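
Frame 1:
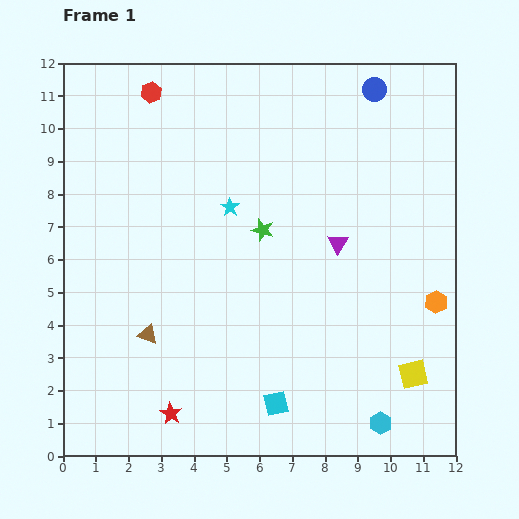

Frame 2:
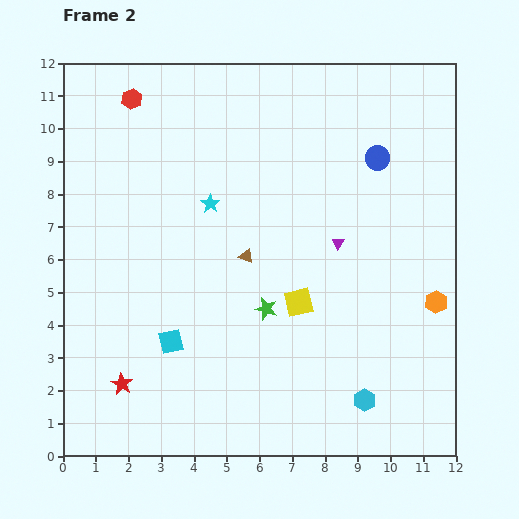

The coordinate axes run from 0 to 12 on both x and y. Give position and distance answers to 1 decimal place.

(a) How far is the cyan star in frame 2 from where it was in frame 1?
0.6

The cyan star moved from (5.1, 7.6) to (4.5, 7.7), a distance of √(0.6² + 0.1²) ≈ 0.6.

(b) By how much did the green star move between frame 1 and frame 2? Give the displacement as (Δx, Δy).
(0.1, -2.4)

The green star was at (6.1, 6.9) in frame 1 and (6.2, 4.5) in frame 2.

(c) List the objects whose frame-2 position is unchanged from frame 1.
the orange hexagon, the purple triangle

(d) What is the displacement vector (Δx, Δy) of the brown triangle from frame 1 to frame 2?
(3.0, 2.4)

The brown triangle was at (2.6, 3.7) in frame 1 and (5.6, 6.1) in frame 2.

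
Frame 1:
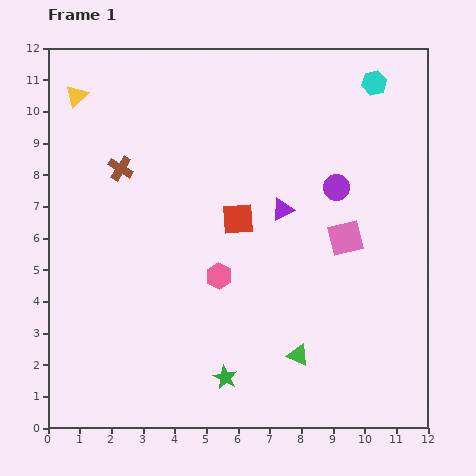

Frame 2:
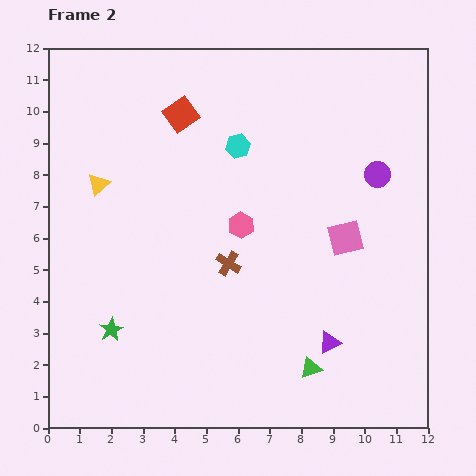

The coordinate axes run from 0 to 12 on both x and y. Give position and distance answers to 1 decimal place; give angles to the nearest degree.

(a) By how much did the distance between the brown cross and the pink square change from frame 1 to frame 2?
-3.6

Distance in frame 1: 7.4. Distance in frame 2: 3.8.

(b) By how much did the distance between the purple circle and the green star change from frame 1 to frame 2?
+2.8

Distance in frame 1: 6.9. Distance in frame 2: 9.7.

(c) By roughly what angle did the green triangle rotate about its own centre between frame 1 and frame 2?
42° counter-clockwise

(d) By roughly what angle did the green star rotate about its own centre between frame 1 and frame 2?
16° clockwise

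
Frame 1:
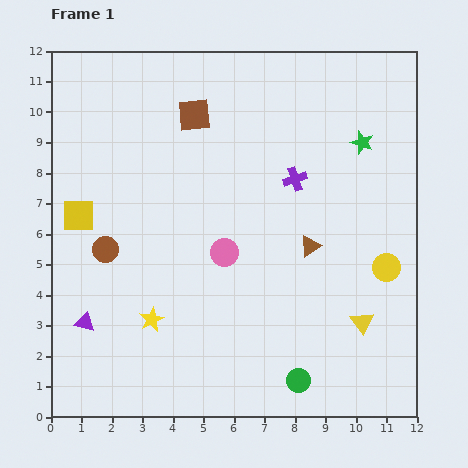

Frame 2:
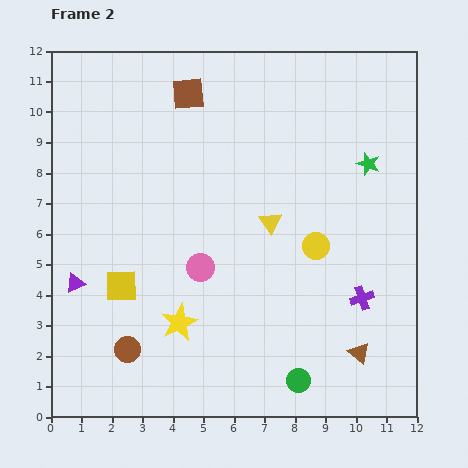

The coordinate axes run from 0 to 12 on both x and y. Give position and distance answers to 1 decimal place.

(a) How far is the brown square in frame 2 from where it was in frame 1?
0.7

The brown square moved from (4.7, 9.9) to (4.5, 10.6), a distance of √(0.2² + 0.7²) ≈ 0.7.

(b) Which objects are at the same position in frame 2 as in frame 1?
the green circle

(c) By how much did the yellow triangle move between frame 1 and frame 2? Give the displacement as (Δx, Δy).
(-3.0, 3.3)

The yellow triangle was at (10.2, 3.1) in frame 1 and (7.2, 6.4) in frame 2.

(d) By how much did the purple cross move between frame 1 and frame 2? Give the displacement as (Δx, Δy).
(2.2, -3.9)

The purple cross was at (8.0, 7.8) in frame 1 and (10.2, 3.9) in frame 2.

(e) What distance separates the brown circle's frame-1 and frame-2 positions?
3.4

The brown circle moved from (1.8, 5.5) to (2.5, 2.2), a distance of √(0.7² + 3.3²) ≈ 3.4.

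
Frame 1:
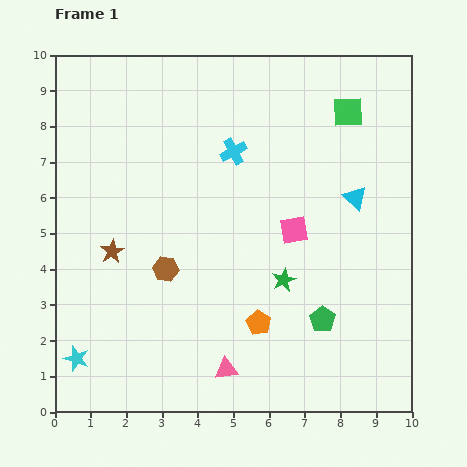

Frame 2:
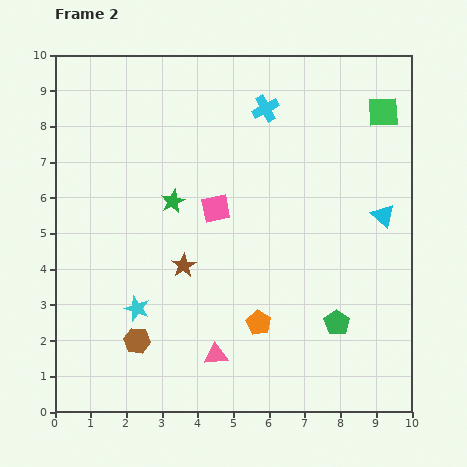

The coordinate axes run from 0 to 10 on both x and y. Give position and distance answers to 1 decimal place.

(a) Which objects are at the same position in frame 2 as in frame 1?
the orange pentagon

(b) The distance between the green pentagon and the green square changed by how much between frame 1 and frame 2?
+0.2

Distance in frame 1: 5.8. Distance in frame 2: 6.0.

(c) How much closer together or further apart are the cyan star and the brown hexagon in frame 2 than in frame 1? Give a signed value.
-2.6

Distance in frame 1: 3.5. Distance in frame 2: 0.9.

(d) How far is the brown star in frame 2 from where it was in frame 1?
2.0

The brown star moved from (1.6, 4.5) to (3.6, 4.1), a distance of √(2.0² + 0.4²) ≈ 2.0.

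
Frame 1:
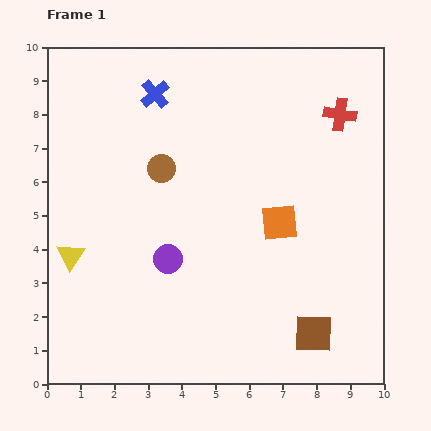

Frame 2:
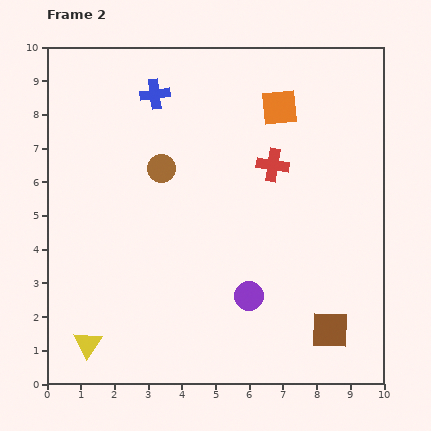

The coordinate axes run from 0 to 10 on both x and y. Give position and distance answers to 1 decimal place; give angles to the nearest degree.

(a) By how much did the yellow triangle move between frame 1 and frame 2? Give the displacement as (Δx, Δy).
(0.5, -2.6)

The yellow triangle was at (0.7, 3.8) in frame 1 and (1.2, 1.2) in frame 2.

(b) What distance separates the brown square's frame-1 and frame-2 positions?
0.5

The brown square moved from (7.9, 1.5) to (8.4, 1.6), a distance of √(0.5² + 0.1²) ≈ 0.5.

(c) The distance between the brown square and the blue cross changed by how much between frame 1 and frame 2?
+0.2

Distance in frame 1: 8.5. Distance in frame 2: 8.7.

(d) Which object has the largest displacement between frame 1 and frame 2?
the orange square

(moved 3.4; next 2.6)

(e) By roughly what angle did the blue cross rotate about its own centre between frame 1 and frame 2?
35° clockwise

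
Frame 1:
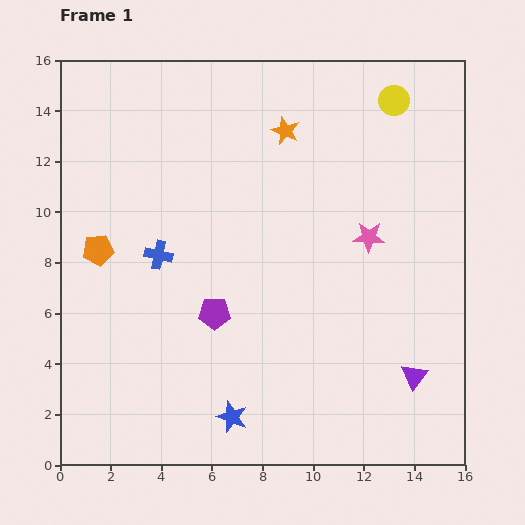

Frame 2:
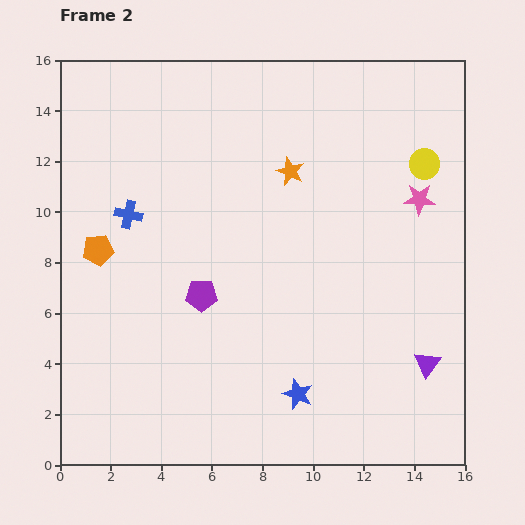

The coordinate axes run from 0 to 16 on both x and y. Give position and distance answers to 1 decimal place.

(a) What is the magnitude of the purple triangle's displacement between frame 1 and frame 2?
0.7

The purple triangle moved from (14.0, 3.5) to (14.5, 4.0), a distance of √(0.5² + 0.5²) ≈ 0.7.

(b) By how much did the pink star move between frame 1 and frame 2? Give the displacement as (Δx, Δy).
(2.0, 1.5)

The pink star was at (12.2, 9.0) in frame 1 and (14.2, 10.5) in frame 2.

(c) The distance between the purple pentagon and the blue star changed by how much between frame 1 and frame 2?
+1.2

Distance in frame 1: 4.2. Distance in frame 2: 5.4.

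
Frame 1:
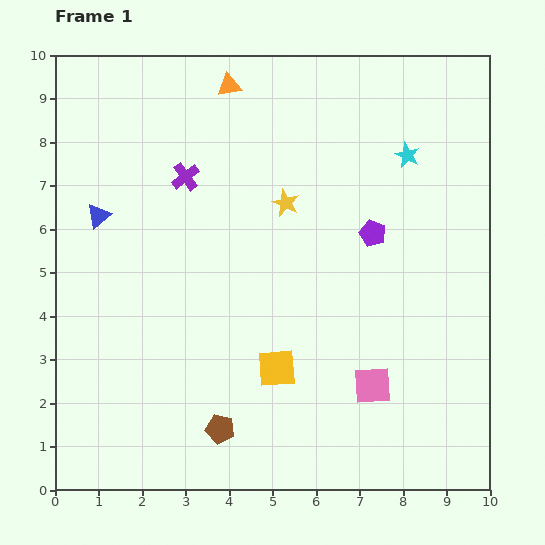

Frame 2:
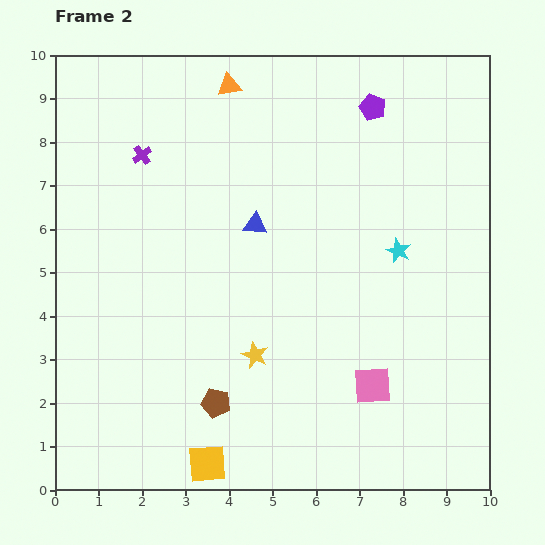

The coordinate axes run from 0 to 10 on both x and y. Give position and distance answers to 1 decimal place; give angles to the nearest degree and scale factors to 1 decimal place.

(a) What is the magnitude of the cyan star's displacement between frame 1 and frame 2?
2.2

The cyan star moved from (8.1, 7.7) to (7.9, 5.5), a distance of √(0.2² + 2.2²) ≈ 2.2.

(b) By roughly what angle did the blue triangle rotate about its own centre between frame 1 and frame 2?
44° clockwise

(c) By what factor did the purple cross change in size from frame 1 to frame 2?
0.7×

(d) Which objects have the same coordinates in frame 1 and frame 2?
the pink square, the orange triangle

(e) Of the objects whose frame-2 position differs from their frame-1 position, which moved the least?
the brown pentagon

(moved 0.6)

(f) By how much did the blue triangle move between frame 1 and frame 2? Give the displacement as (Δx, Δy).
(3.6, -0.2)

The blue triangle was at (1.0, 6.3) in frame 1 and (4.6, 6.1) in frame 2.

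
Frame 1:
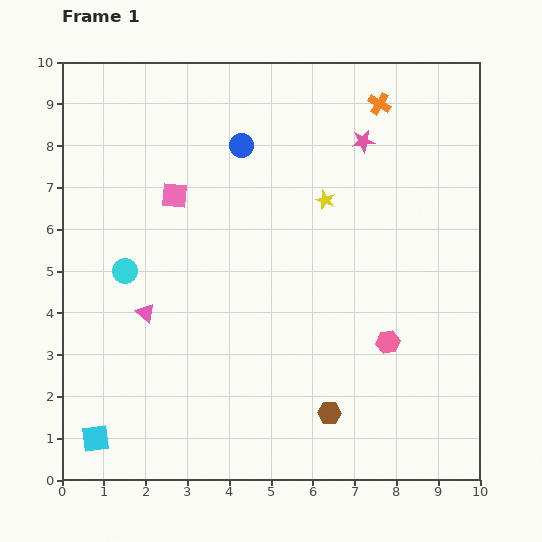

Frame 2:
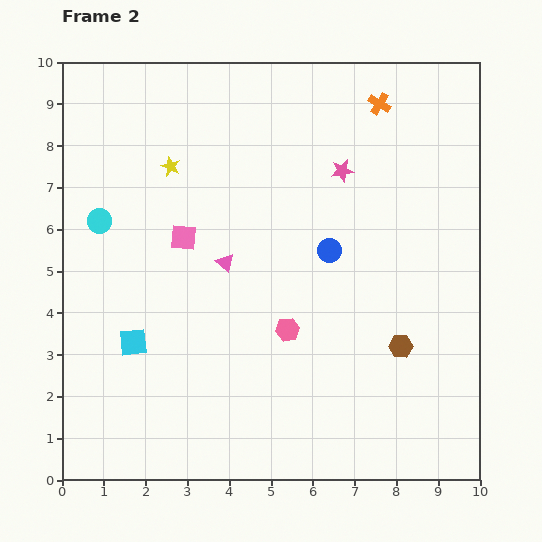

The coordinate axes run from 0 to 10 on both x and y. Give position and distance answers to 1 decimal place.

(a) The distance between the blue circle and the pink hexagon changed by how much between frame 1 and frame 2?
-3.8

Distance in frame 1: 5.9. Distance in frame 2: 2.1.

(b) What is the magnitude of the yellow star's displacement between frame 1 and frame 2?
3.8

The yellow star moved from (6.3, 6.7) to (2.6, 7.5), a distance of √(3.7² + 0.8²) ≈ 3.8.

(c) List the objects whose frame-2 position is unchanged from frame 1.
the orange cross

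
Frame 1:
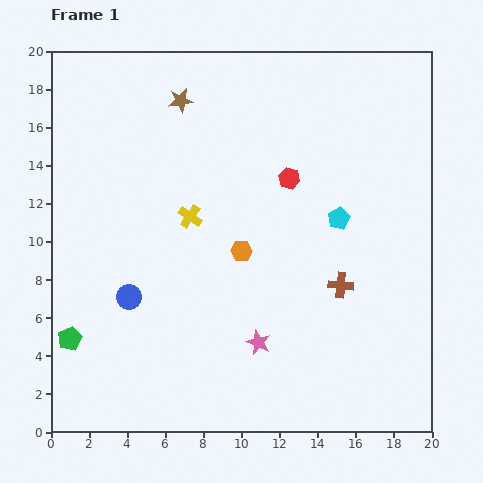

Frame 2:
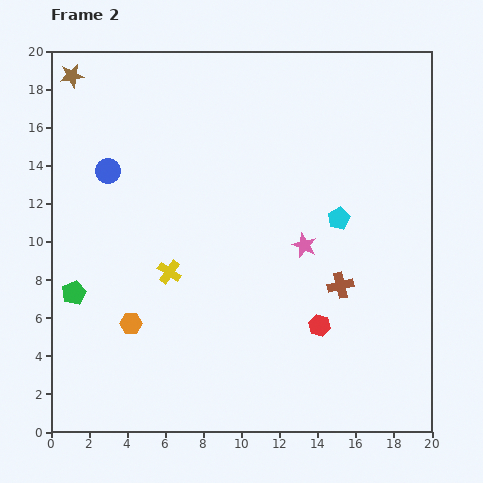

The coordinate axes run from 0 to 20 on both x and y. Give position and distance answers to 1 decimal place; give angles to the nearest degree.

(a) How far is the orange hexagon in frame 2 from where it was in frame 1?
6.9

The orange hexagon moved from (10.0, 9.5) to (4.2, 5.7), a distance of √(5.8² + 3.8²) ≈ 6.9.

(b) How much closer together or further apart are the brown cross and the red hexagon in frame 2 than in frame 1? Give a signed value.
-3.8

Distance in frame 1: 6.2. Distance in frame 2: 2.4.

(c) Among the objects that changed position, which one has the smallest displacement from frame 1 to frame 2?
the green pentagon

(moved 2.4)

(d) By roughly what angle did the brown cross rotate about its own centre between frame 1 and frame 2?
20° counter-clockwise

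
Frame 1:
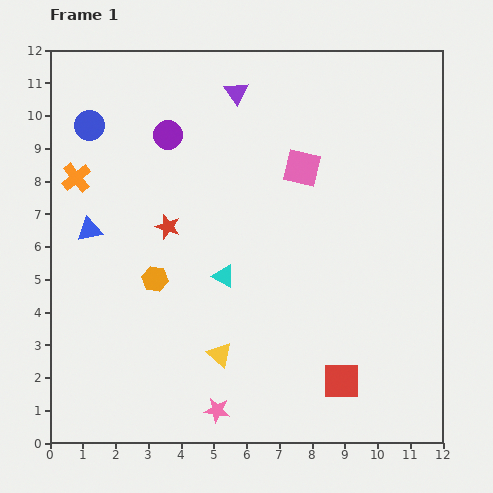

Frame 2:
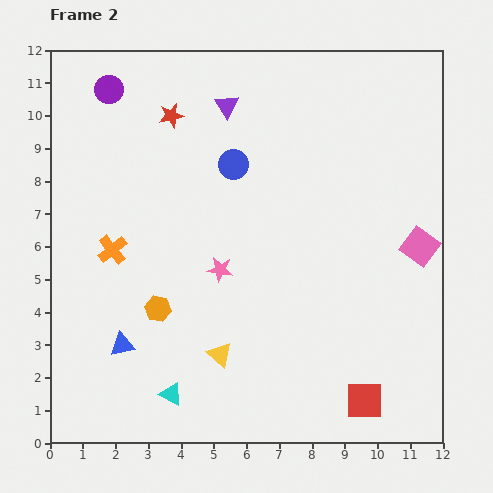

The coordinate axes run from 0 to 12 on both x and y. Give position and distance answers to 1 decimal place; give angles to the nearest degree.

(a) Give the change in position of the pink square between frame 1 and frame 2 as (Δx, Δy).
(3.6, -2.4)

The pink square was at (7.7, 8.4) in frame 1 and (11.3, 6.0) in frame 2.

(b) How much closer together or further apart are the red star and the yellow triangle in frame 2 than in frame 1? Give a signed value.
+3.3

Distance in frame 1: 4.2. Distance in frame 2: 7.5.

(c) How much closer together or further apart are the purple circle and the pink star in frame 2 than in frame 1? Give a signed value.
-2.0

Distance in frame 1: 8.5. Distance in frame 2: 6.5.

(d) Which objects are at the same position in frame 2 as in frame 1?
the yellow triangle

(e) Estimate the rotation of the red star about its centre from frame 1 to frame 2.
30° counter-clockwise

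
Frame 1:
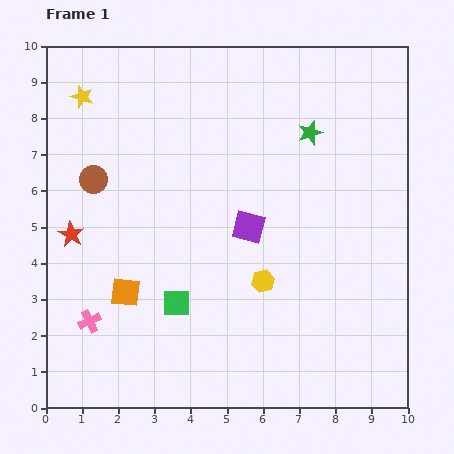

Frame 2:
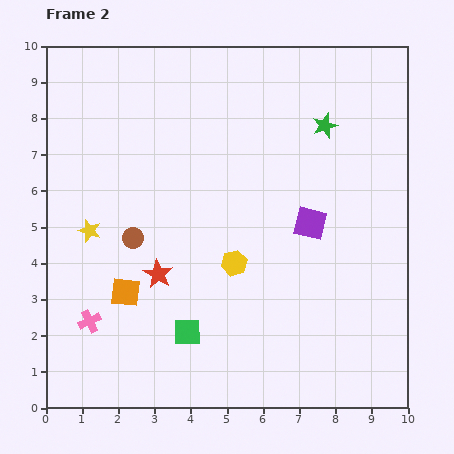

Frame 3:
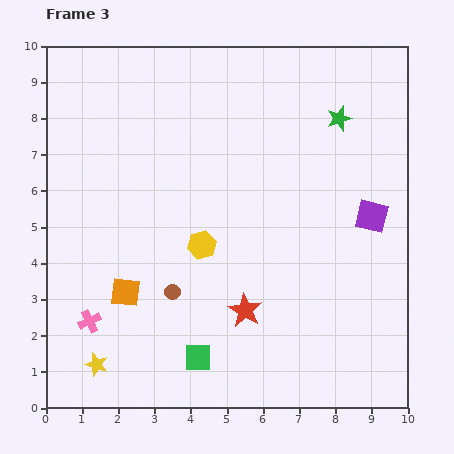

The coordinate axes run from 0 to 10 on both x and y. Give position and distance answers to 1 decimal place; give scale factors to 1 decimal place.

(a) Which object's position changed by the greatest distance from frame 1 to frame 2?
the yellow star

(moved 3.7; next 2.6)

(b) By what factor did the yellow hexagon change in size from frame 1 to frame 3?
1.3×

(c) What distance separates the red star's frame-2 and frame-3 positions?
2.6

The red star moved from (3.1, 3.7) to (5.5, 2.7), a distance of √(2.4² + 1.0²) ≈ 2.6.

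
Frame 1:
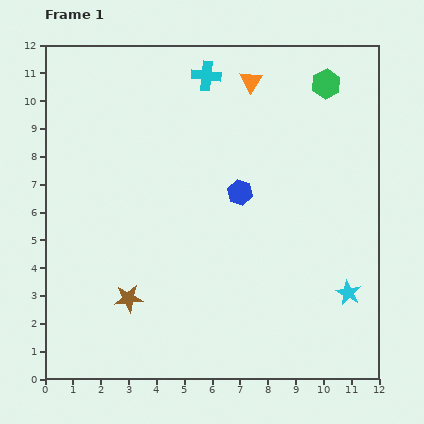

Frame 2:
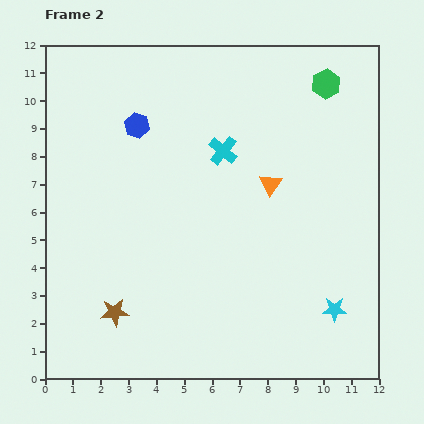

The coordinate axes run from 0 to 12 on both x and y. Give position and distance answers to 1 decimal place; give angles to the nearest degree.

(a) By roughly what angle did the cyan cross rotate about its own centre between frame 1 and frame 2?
33° clockwise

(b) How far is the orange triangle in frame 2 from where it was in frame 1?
3.8

The orange triangle moved from (7.4, 10.7) to (8.1, 7.0), a distance of √(0.7² + 3.7²) ≈ 3.8.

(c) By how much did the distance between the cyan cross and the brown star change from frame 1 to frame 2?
-1.5

Distance in frame 1: 8.5. Distance in frame 2: 7.0.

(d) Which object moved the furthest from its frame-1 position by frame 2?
the blue hexagon

(moved 4.4; next 3.8)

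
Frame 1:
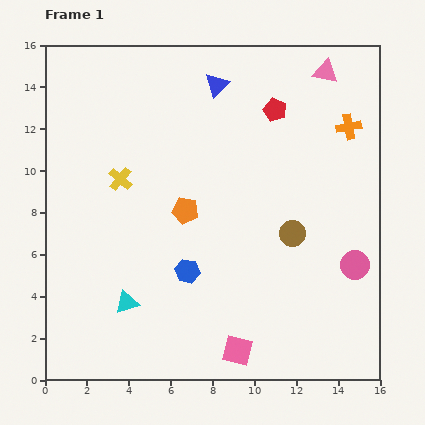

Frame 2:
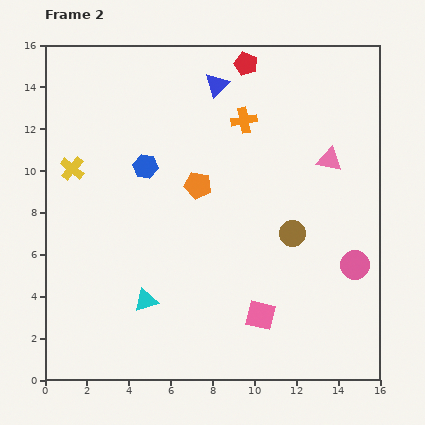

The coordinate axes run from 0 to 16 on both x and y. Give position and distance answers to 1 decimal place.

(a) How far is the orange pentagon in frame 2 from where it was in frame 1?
1.3

The orange pentagon moved from (6.7, 8.1) to (7.3, 9.3), a distance of √(0.6² + 1.2²) ≈ 1.3.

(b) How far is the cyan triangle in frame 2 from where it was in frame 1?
0.9

The cyan triangle moved from (3.9, 3.7) to (4.8, 3.8), a distance of √(0.9² + 0.1²) ≈ 0.9.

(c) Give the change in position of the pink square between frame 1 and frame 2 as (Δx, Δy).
(1.1, 1.7)

The pink square was at (9.2, 1.4) in frame 1 and (10.3, 3.1) in frame 2.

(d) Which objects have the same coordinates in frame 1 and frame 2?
the blue triangle, the pink circle, the brown circle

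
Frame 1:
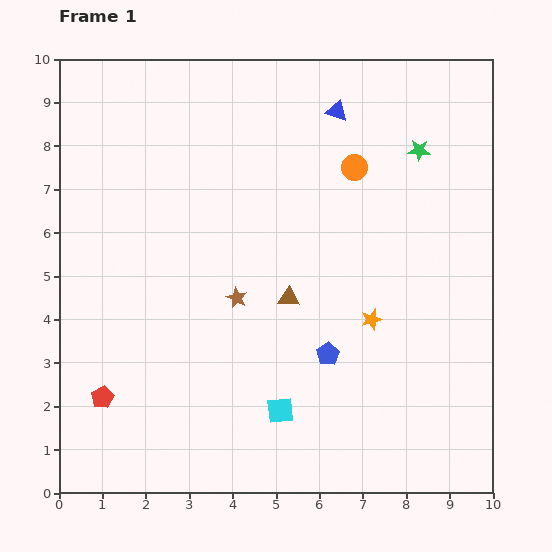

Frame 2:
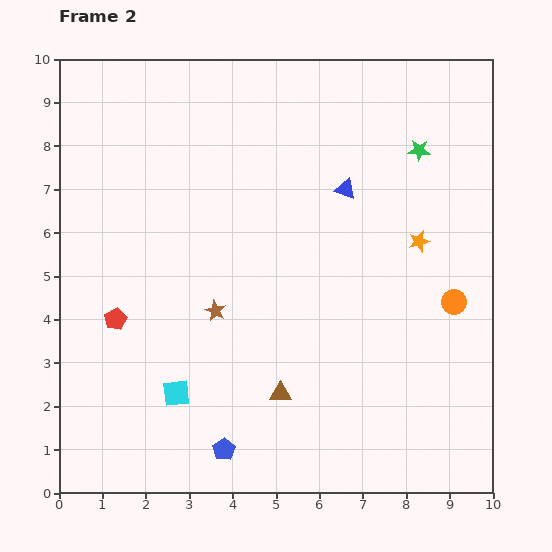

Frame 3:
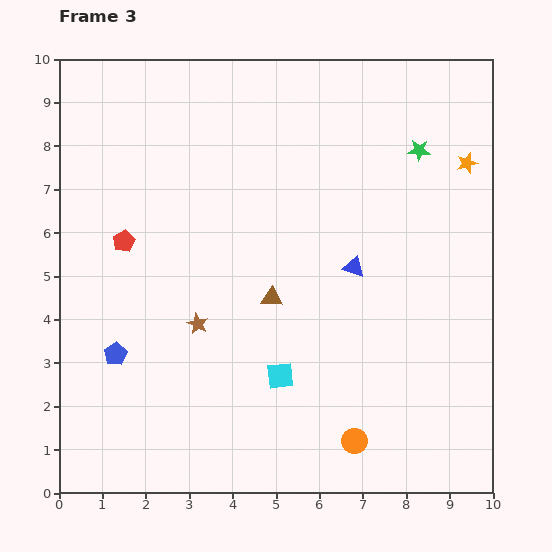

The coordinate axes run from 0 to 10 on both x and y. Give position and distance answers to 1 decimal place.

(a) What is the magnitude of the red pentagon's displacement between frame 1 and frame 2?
1.8

The red pentagon moved from (1.0, 2.2) to (1.3, 4.0), a distance of √(0.3² + 1.8²) ≈ 1.8.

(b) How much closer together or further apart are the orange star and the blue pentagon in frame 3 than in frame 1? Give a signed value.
+7.9

Distance in frame 1: 1.3. Distance in frame 3: 9.2.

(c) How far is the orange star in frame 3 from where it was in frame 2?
2.1

The orange star moved from (8.3, 5.8) to (9.4, 7.6), a distance of √(1.1² + 1.8²) ≈ 2.1.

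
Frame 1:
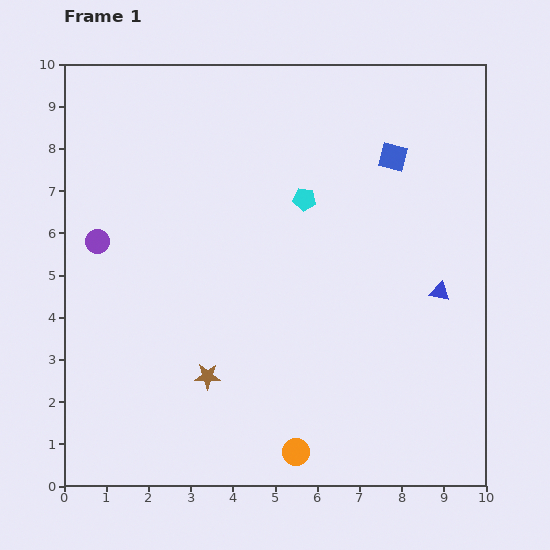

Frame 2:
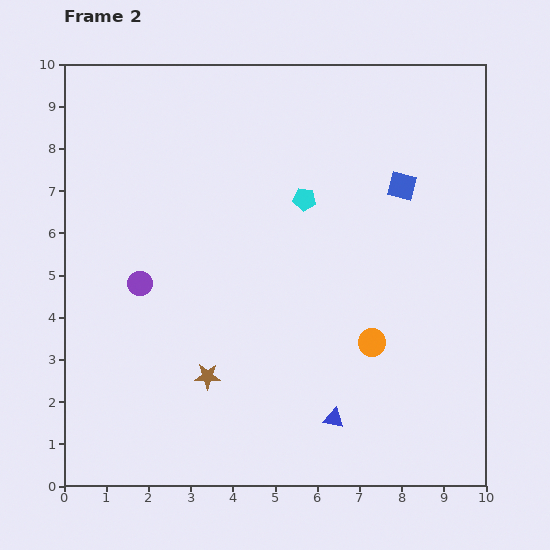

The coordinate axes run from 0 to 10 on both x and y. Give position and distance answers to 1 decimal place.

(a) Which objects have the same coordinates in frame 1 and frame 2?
the cyan pentagon, the brown star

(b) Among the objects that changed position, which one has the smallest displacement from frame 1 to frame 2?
the blue square

(moved 0.7)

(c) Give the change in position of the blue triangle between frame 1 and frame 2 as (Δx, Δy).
(-2.5, -3.0)

The blue triangle was at (8.9, 4.6) in frame 1 and (6.4, 1.6) in frame 2.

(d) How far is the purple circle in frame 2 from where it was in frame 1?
1.4

The purple circle moved from (0.8, 5.8) to (1.8, 4.8), a distance of √(1.0² + 1.0²) ≈ 1.4.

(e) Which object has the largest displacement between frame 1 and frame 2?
the blue triangle

(moved 3.9; next 3.2)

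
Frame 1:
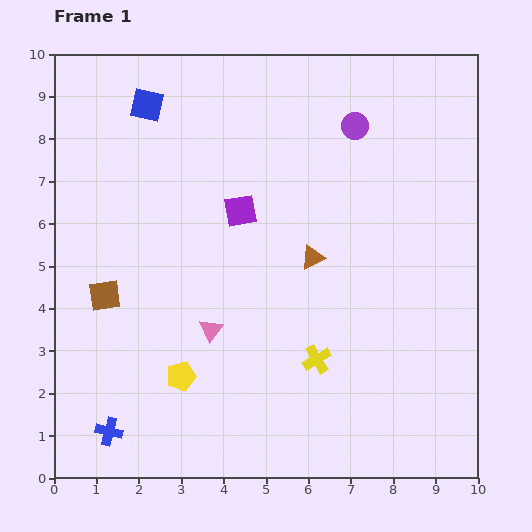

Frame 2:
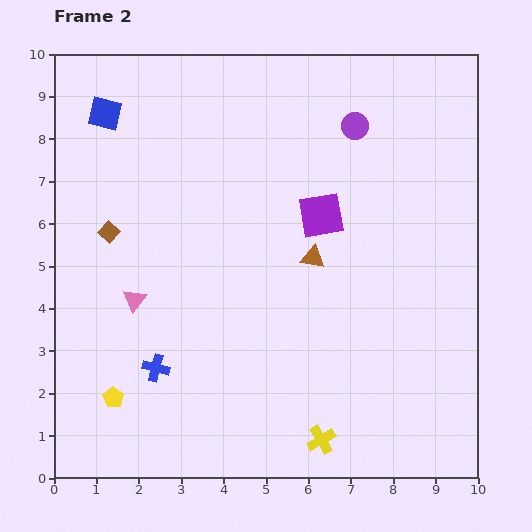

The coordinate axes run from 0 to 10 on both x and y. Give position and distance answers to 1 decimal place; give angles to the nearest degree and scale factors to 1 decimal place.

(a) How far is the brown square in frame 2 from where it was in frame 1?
1.5

The brown square moved from (1.2, 4.3) to (1.3, 5.8), a distance of √(0.1² + 1.5²) ≈ 1.5.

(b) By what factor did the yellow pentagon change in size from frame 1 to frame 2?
0.7×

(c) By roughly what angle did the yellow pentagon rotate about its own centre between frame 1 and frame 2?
23° counter-clockwise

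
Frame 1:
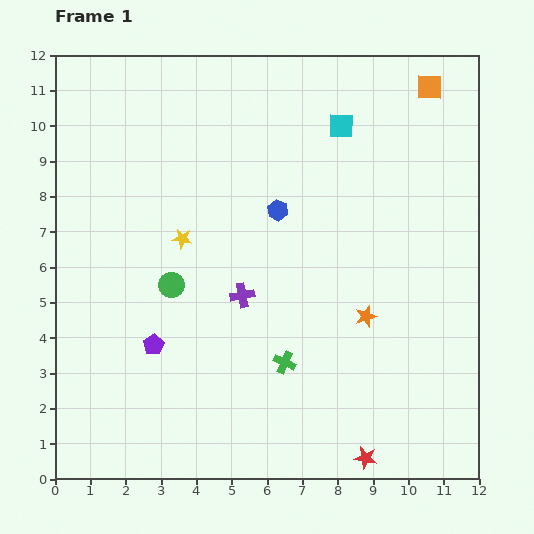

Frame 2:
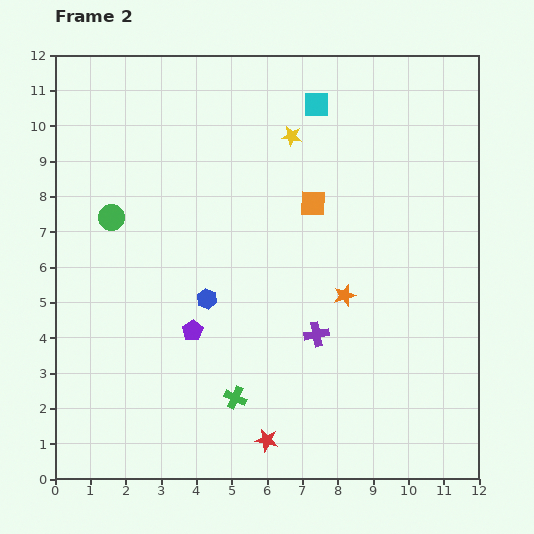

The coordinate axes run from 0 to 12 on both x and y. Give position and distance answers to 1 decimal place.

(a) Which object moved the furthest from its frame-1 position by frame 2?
the orange square

(moved 4.7; next 4.2)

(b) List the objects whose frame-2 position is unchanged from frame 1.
none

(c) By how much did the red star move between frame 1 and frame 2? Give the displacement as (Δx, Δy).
(-2.8, 0.5)

The red star was at (8.8, 0.6) in frame 1 and (6.0, 1.1) in frame 2.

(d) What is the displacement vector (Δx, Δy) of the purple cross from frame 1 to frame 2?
(2.1, -1.1)

The purple cross was at (5.3, 5.2) in frame 1 and (7.4, 4.1) in frame 2.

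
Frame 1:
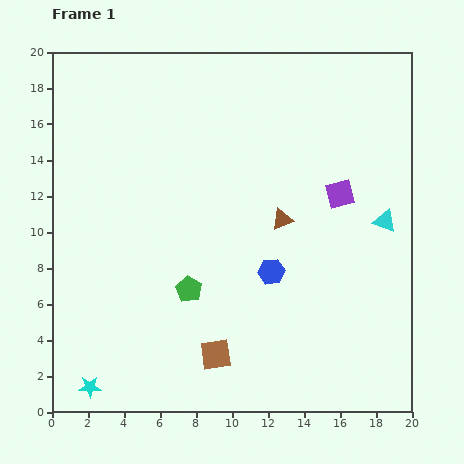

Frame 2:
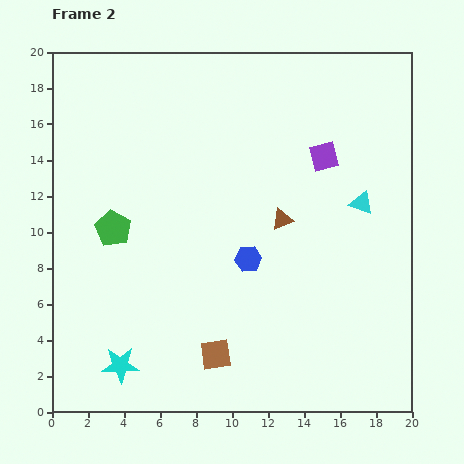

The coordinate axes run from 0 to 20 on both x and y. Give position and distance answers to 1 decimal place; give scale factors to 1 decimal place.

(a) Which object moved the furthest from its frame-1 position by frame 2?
the green pentagon

(moved 5.4; next 2.3)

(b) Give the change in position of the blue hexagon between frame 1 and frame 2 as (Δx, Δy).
(-1.3, 0.7)

The blue hexagon was at (12.2, 7.8) in frame 1 and (10.9, 8.5) in frame 2.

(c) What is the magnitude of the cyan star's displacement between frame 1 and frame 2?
2.1

The cyan star moved from (2.1, 1.4) to (3.8, 2.6), a distance of √(1.7² + 1.2²) ≈ 2.1.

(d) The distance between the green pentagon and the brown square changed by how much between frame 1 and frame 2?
+5.1

Distance in frame 1: 3.9. Distance in frame 2: 9.0.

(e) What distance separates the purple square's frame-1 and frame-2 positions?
2.3

The purple square moved from (16.0, 12.1) to (15.1, 14.2), a distance of √(0.9² + 2.1²) ≈ 2.3.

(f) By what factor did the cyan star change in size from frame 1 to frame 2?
1.7×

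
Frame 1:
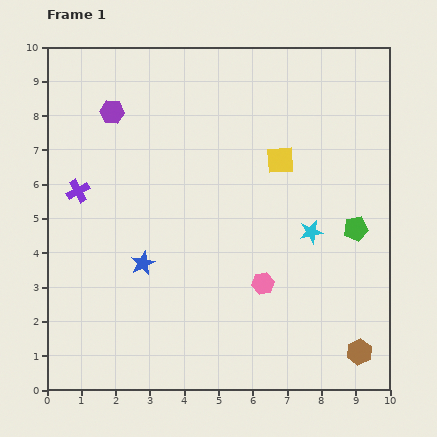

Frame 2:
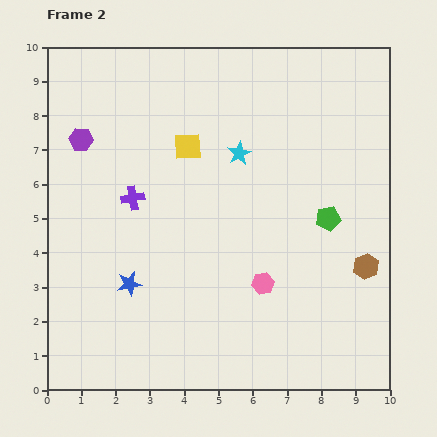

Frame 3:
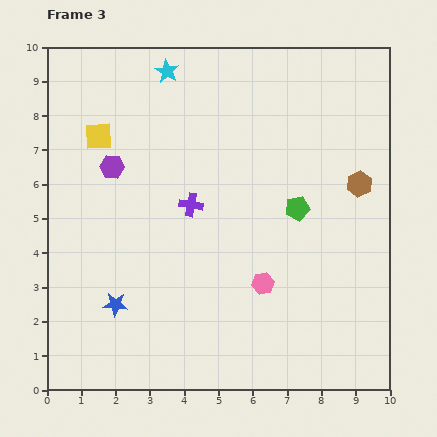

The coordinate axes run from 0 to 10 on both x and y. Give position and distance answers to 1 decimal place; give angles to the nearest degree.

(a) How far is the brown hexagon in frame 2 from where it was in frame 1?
2.5

The brown hexagon moved from (9.1, 1.1) to (9.3, 3.6), a distance of √(0.2² + 2.5²) ≈ 2.5.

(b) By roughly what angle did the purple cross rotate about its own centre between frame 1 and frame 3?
39° clockwise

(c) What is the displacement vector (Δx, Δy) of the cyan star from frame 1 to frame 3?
(-4.2, 4.7)

The cyan star was at (7.7, 4.6) in frame 1 and (3.5, 9.3) in frame 3.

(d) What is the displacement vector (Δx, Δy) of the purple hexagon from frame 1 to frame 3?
(0.0, -1.6)

The purple hexagon was at (1.9, 8.1) in frame 1 and (1.9, 6.5) in frame 3.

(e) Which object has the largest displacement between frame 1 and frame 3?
the cyan star

(moved 6.3; next 5.3)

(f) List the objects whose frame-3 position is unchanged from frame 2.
the pink hexagon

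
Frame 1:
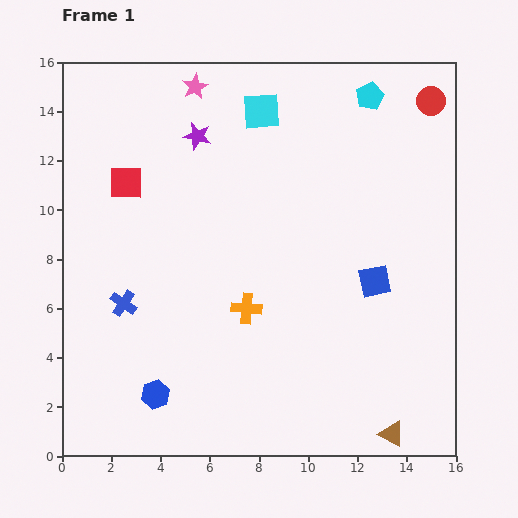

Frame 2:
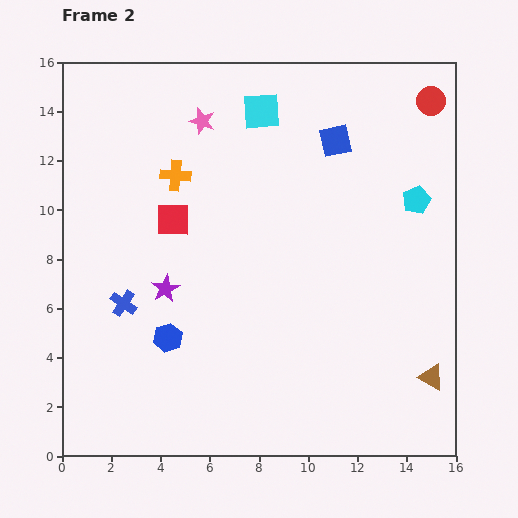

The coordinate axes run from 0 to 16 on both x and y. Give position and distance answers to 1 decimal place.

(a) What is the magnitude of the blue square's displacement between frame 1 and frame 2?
5.9

The blue square moved from (12.7, 7.1) to (11.1, 12.8), a distance of √(1.6² + 5.7²) ≈ 5.9.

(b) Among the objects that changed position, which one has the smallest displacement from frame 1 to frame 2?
the pink star

(moved 1.4)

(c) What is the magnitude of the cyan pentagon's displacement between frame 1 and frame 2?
4.6

The cyan pentagon moved from (12.5, 14.6) to (14.4, 10.4), a distance of √(1.9² + 4.2²) ≈ 4.6.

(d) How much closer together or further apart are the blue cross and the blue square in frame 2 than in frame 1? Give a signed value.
+0.6

Distance in frame 1: 10.2. Distance in frame 2: 10.8.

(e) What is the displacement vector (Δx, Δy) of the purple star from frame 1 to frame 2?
(-1.3, -6.2)

The purple star was at (5.5, 13.0) in frame 1 and (4.2, 6.8) in frame 2.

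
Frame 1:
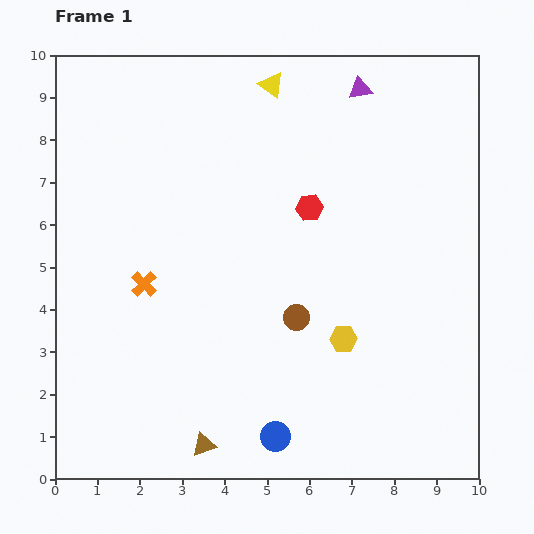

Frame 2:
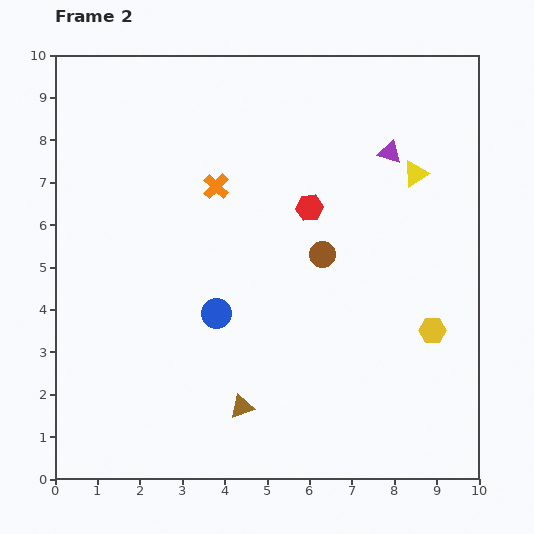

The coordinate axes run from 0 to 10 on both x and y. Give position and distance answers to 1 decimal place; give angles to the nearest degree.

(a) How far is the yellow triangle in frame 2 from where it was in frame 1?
4.0

The yellow triangle moved from (5.1, 9.3) to (8.5, 7.2), a distance of √(3.4² + 2.1²) ≈ 4.0.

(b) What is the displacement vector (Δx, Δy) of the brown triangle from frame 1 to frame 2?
(0.9, 0.9)

The brown triangle was at (3.5, 0.8) in frame 1 and (4.4, 1.7) in frame 2.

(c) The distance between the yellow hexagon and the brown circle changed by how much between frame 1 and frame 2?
+2.0

Distance in frame 1: 1.2. Distance in frame 2: 3.2.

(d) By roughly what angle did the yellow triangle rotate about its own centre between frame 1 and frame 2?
52° clockwise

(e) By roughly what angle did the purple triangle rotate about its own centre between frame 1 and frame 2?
28° clockwise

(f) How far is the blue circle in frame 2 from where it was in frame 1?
3.2

The blue circle moved from (5.2, 1.0) to (3.8, 3.9), a distance of √(1.4² + 2.9²) ≈ 3.2.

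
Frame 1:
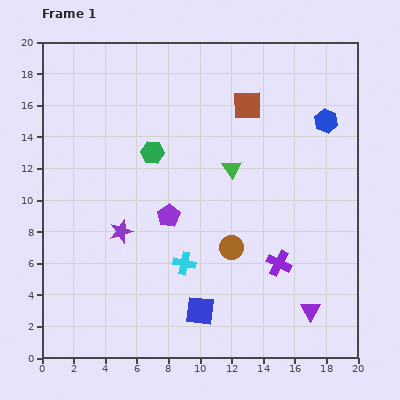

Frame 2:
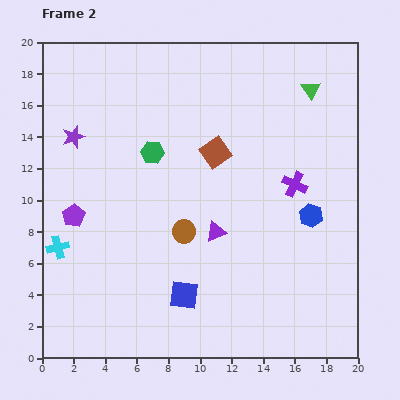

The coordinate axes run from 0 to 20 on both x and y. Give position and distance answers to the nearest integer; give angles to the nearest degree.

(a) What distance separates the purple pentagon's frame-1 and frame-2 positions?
6

The purple pentagon moved from (8, 9) to (2, 9), a distance of √(6² + 0²) ≈ 6.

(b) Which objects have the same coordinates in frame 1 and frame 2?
the green hexagon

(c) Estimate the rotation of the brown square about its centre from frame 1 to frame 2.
34° counter-clockwise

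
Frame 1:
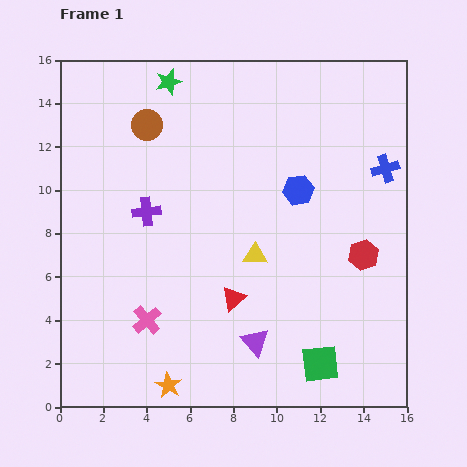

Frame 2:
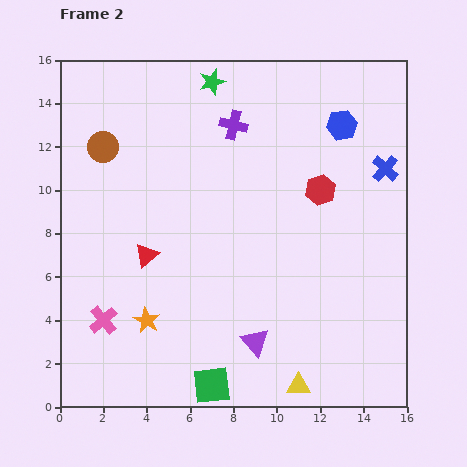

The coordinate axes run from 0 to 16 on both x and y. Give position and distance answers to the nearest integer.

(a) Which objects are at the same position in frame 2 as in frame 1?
the purple triangle, the blue cross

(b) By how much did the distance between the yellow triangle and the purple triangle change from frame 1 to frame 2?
-1

Distance in frame 1: 4. Distance in frame 2: 3.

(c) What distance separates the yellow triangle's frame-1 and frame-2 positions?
6

The yellow triangle moved from (9, 7) to (11, 1), a distance of √(2² + 6²) ≈ 6.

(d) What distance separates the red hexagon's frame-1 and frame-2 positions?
4

The red hexagon moved from (14, 7) to (12, 10), a distance of √(2² + 3²) ≈ 4.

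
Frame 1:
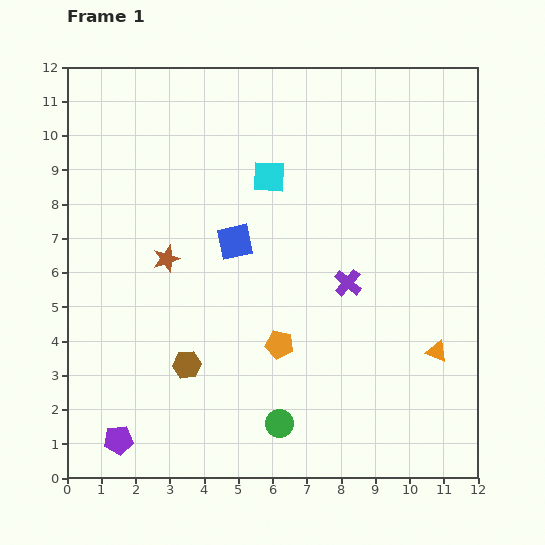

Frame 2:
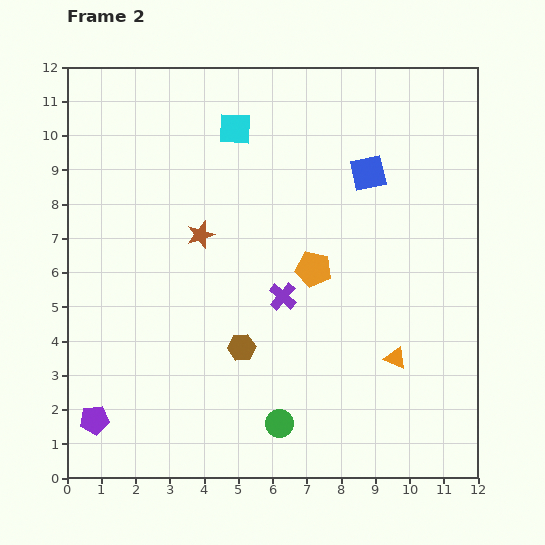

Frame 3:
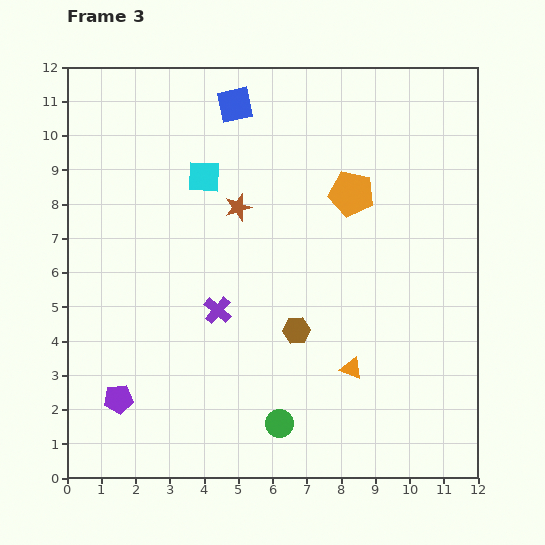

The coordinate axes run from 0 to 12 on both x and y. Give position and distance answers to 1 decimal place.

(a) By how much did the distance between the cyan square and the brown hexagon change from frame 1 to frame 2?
+0.4

Distance in frame 1: 6.0. Distance in frame 2: 6.4.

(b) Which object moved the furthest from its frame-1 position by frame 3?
the orange pentagon

(moved 4.9; next 4.0)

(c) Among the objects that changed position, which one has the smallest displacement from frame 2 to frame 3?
the purple pentagon

(moved 0.9)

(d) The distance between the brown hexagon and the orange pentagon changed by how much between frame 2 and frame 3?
+1.2

Distance in frame 2: 3.1. Distance in frame 3: 4.3.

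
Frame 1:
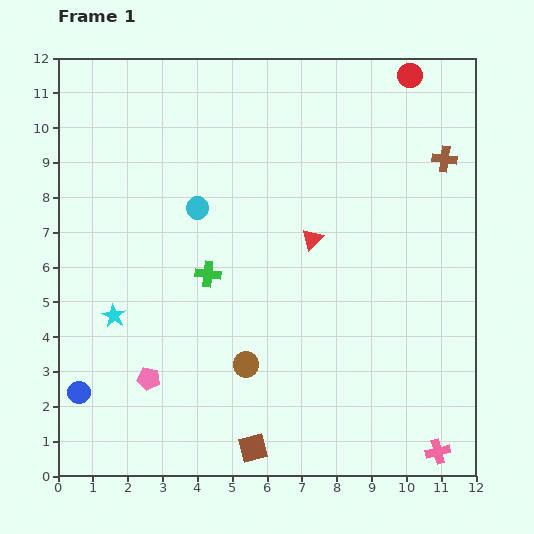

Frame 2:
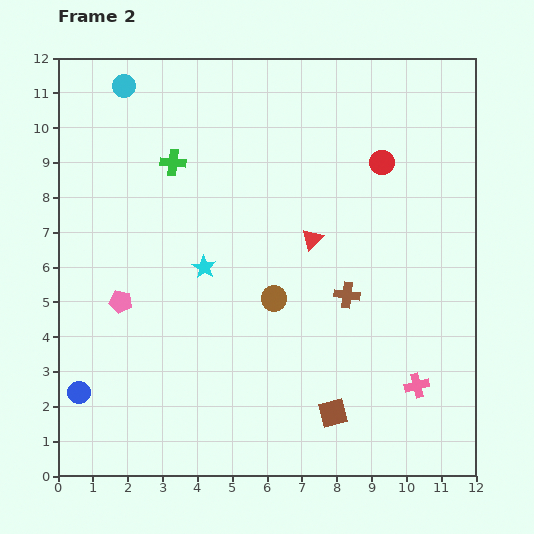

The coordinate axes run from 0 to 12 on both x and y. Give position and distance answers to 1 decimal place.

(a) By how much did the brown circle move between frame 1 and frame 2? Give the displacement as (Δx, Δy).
(0.8, 1.9)

The brown circle was at (5.4, 3.2) in frame 1 and (6.2, 5.1) in frame 2.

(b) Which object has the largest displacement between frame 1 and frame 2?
the brown cross

(moved 4.8; next 4.1)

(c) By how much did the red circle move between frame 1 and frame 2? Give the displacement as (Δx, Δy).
(-0.8, -2.5)

The red circle was at (10.1, 11.5) in frame 1 and (9.3, 9.0) in frame 2.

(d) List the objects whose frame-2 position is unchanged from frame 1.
the red triangle, the blue circle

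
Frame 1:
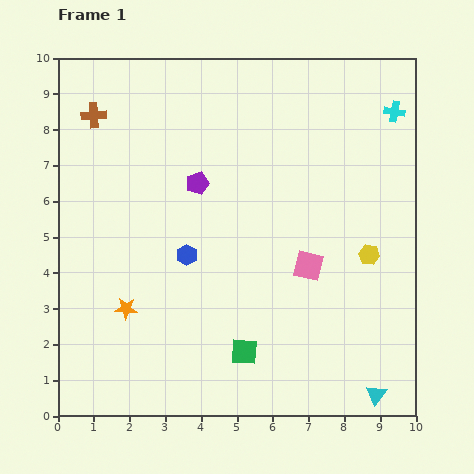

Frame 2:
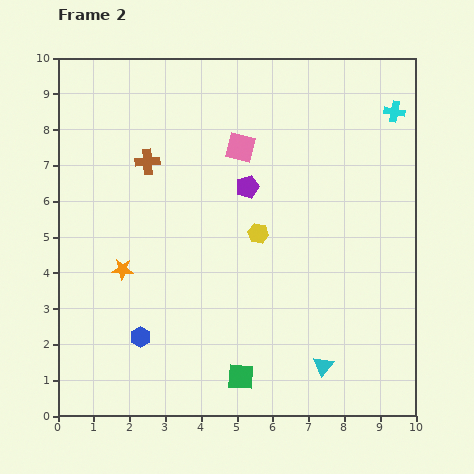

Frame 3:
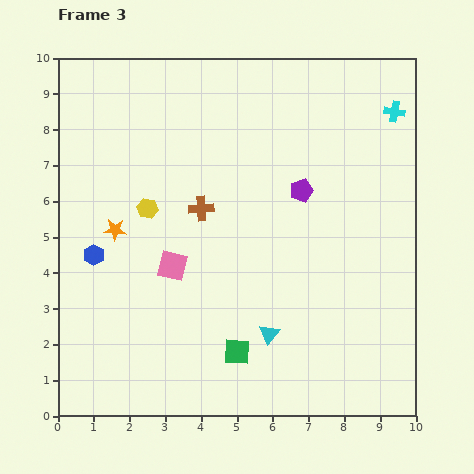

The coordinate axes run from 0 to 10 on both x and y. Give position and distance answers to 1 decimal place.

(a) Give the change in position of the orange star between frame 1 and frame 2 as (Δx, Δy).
(-0.1, 1.1)

The orange star was at (1.9, 3.0) in frame 1 and (1.8, 4.1) in frame 2.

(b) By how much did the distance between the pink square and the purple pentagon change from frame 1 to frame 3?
+0.3

Distance in frame 1: 3.9. Distance in frame 3: 4.2.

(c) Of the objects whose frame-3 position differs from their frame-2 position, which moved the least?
the green square

(moved 0.7)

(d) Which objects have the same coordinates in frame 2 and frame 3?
the cyan cross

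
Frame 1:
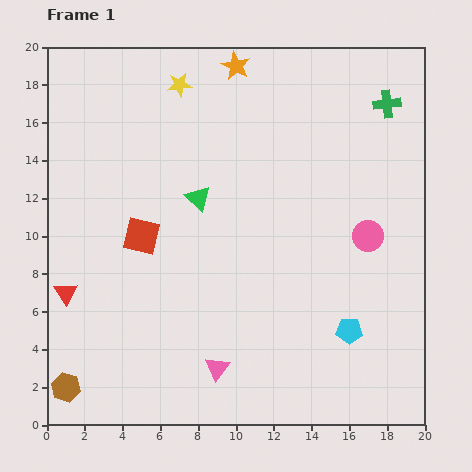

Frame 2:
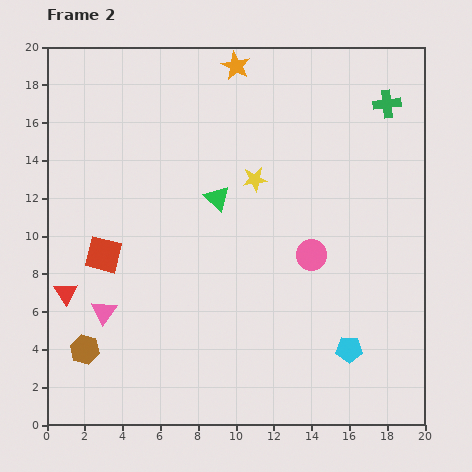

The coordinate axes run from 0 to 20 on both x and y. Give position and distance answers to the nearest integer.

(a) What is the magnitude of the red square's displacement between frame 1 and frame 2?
2

The red square moved from (5, 10) to (3, 9), a distance of √(2² + 1²) ≈ 2.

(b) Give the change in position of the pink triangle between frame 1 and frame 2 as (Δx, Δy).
(-6, 3)

The pink triangle was at (9, 3) in frame 1 and (3, 6) in frame 2.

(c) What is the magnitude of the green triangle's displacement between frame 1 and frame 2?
1

The green triangle moved from (8, 12) to (9, 12), a distance of √(1² + 0²) ≈ 1.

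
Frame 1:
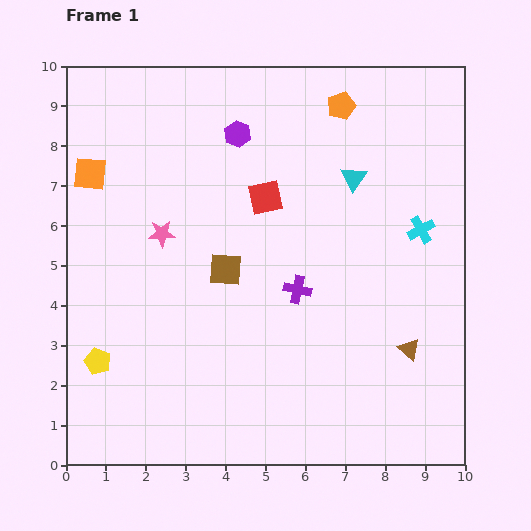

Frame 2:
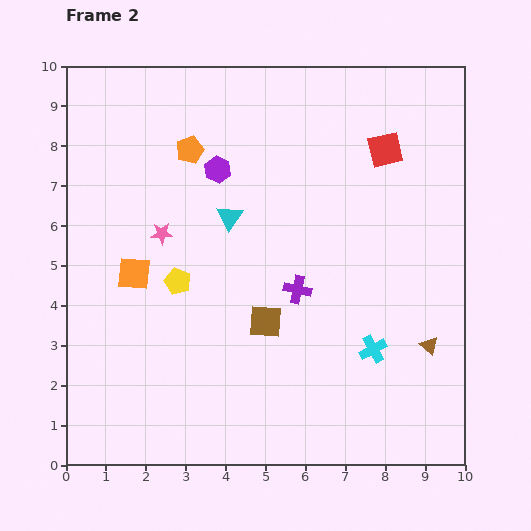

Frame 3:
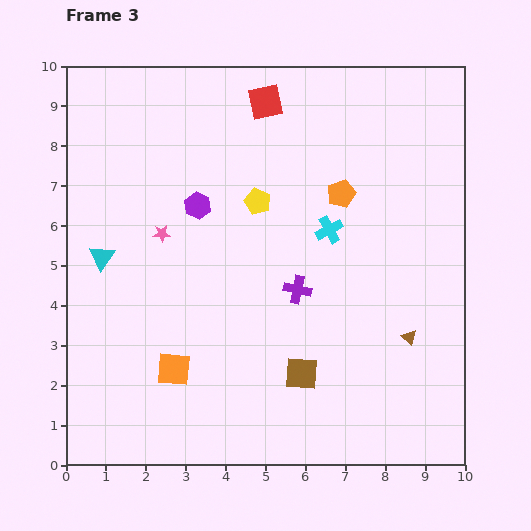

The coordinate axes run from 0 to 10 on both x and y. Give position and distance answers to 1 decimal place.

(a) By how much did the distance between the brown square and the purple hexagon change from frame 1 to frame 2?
+0.6

Distance in frame 1: 3.4. Distance in frame 2: 4.0.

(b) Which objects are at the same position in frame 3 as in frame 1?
the purple cross, the pink star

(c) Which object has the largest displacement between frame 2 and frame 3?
the orange pentagon

(moved 4.0; next 3.4)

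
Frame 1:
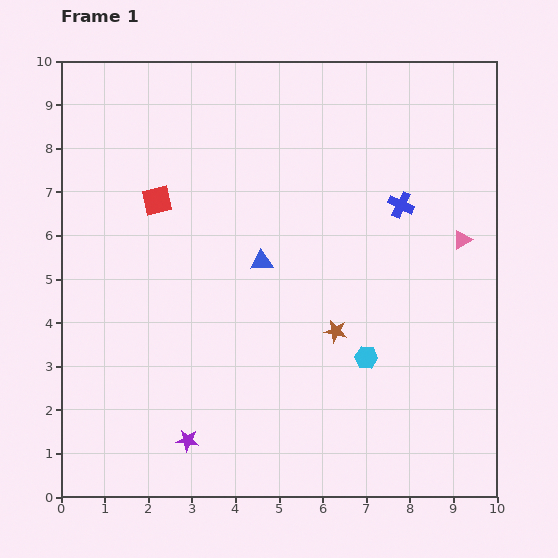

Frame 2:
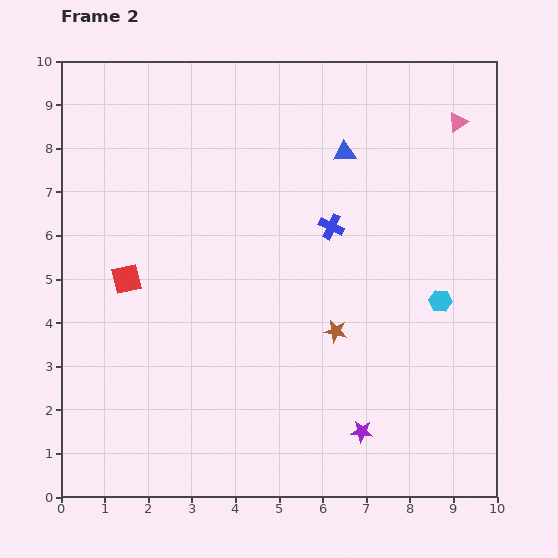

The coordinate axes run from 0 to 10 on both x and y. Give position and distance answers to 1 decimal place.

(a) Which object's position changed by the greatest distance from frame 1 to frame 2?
the purple star

(moved 4.0; next 3.1)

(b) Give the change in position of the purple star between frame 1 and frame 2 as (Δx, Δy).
(4.0, 0.2)

The purple star was at (2.9, 1.3) in frame 1 and (6.9, 1.5) in frame 2.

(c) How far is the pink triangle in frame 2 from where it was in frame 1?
2.7

The pink triangle moved from (9.2, 5.9) to (9.1, 8.6), a distance of √(0.1² + 2.7²) ≈ 2.7.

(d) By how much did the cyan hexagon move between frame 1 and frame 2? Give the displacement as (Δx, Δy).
(1.7, 1.3)

The cyan hexagon was at (7.0, 3.2) in frame 1 and (8.7, 4.5) in frame 2.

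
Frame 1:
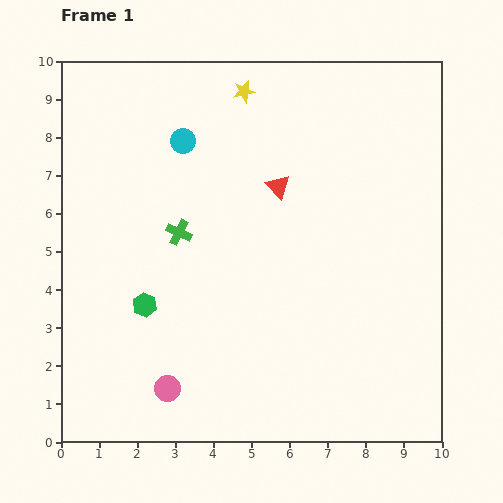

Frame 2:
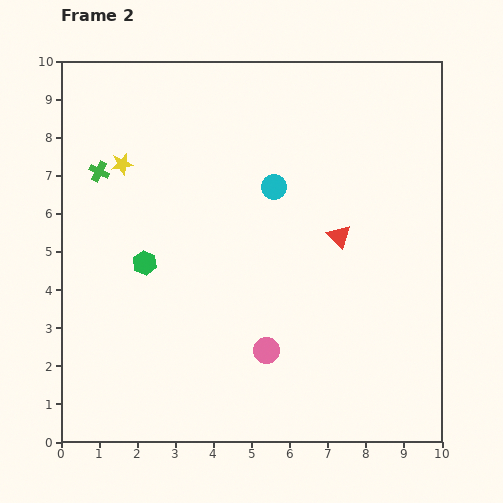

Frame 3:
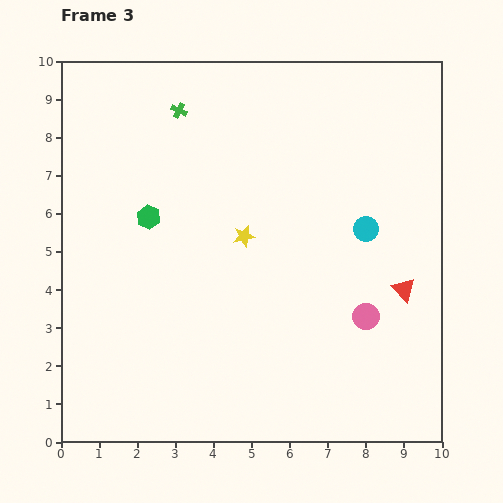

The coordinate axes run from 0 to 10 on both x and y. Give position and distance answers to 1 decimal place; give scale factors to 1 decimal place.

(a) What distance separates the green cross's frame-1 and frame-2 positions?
2.6

The green cross moved from (3.1, 5.5) to (1.0, 7.1), a distance of √(2.1² + 1.6²) ≈ 2.6.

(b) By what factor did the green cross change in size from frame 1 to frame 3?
0.6×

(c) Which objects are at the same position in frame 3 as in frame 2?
none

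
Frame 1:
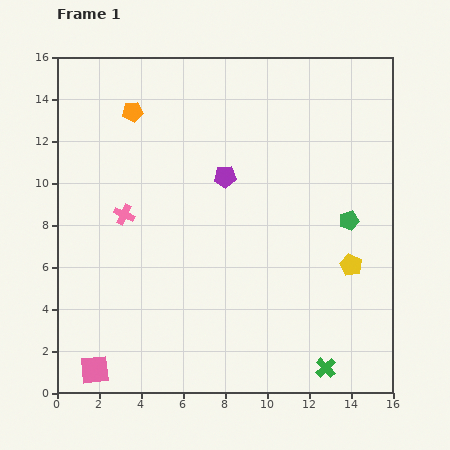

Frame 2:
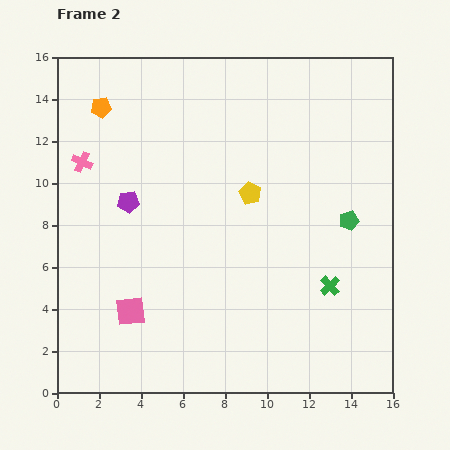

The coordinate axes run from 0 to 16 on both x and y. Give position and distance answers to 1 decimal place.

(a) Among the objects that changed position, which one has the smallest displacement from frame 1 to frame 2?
the orange pentagon

(moved 1.5)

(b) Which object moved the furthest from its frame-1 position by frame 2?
the yellow pentagon

(moved 5.9; next 4.8)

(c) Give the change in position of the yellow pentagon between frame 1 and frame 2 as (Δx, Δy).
(-4.8, 3.4)

The yellow pentagon was at (14.0, 6.1) in frame 1 and (9.2, 9.5) in frame 2.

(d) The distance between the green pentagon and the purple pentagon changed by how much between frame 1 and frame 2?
+4.2

Distance in frame 1: 6.3. Distance in frame 2: 10.5.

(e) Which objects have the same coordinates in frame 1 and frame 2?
the green pentagon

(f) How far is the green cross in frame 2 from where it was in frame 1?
3.9

The green cross moved from (12.8, 1.2) to (13.0, 5.1), a distance of √(0.2² + 3.9²) ≈ 3.9.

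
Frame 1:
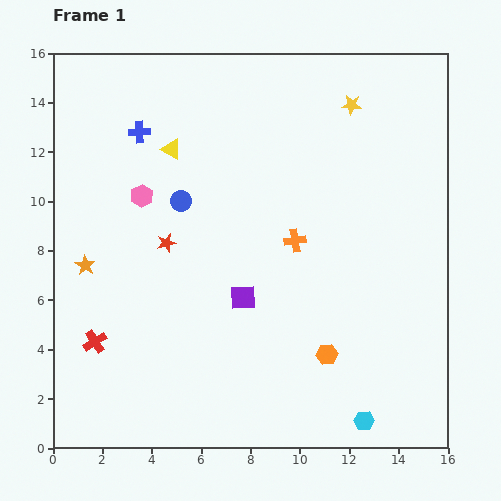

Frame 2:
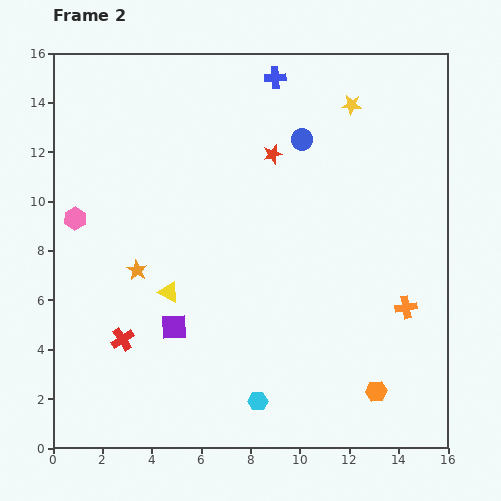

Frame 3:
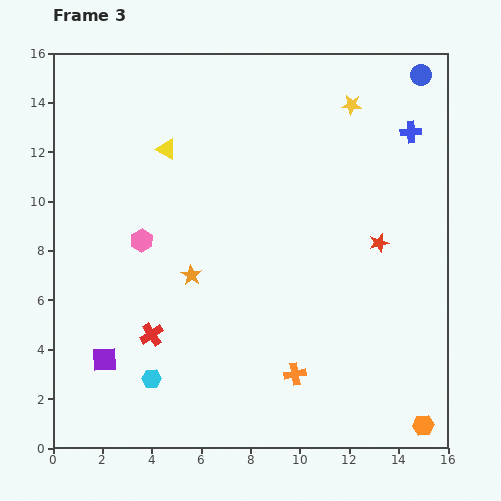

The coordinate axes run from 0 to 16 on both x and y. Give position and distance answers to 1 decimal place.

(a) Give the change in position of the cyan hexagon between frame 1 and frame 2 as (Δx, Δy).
(-4.3, 0.8)

The cyan hexagon was at (12.6, 1.1) in frame 1 and (8.3, 1.9) in frame 2.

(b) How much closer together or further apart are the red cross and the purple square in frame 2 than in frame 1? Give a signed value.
-4.1

Distance in frame 1: 6.3. Distance in frame 2: 2.2.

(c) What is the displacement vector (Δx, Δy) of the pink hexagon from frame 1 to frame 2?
(-2.7, -0.9)

The pink hexagon was at (3.6, 10.2) in frame 1 and (0.9, 9.3) in frame 2.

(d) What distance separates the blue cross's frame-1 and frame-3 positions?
11.0

The blue cross moved from (3.5, 12.8) to (14.5, 12.8), a distance of √(11.0² + 0.0²) ≈ 11.0.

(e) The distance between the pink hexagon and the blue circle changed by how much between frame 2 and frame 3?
+3.4

Distance in frame 2: 9.7. Distance in frame 3: 13.1.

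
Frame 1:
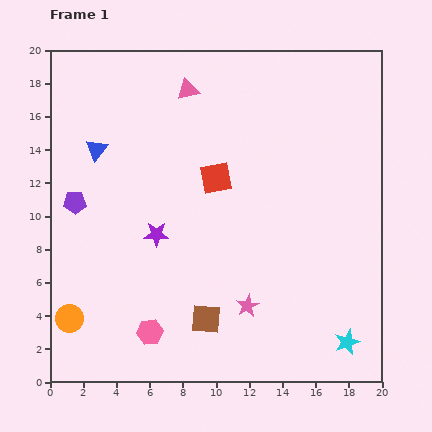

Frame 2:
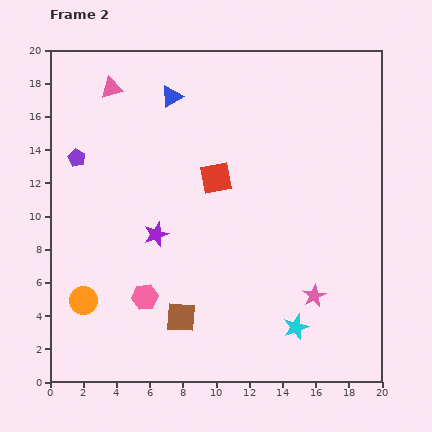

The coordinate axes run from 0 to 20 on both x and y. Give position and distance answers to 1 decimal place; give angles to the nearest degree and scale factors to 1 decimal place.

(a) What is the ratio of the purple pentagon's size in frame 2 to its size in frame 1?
0.8×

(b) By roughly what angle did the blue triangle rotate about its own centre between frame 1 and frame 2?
20° clockwise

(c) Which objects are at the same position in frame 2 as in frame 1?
the purple star, the red square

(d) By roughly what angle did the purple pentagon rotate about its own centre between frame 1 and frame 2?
29° clockwise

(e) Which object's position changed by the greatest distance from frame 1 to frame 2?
the blue triangle

(moved 5.5; next 4.6)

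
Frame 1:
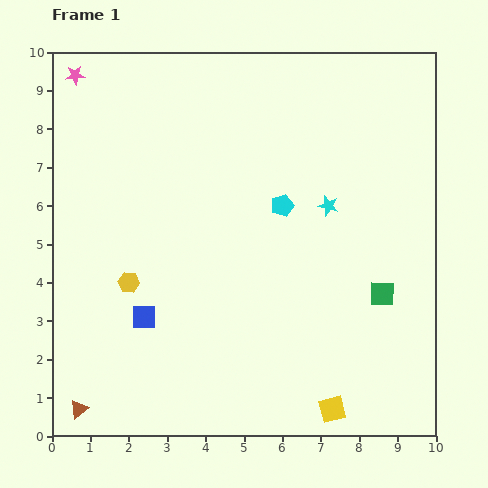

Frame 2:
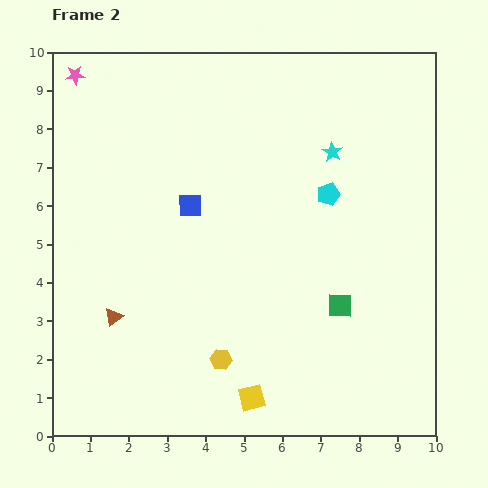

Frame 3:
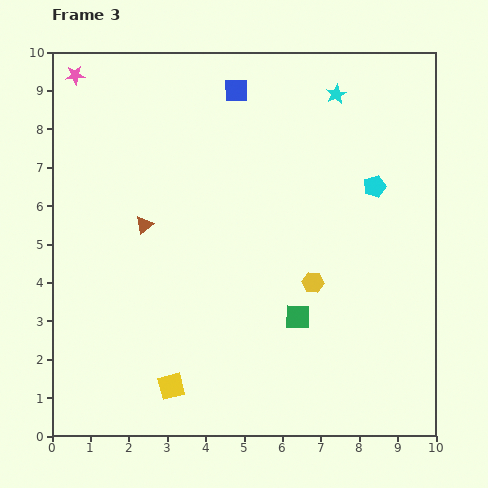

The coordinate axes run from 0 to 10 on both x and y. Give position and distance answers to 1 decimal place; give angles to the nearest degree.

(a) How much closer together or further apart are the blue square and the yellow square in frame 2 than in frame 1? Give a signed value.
-0.3

Distance in frame 1: 5.5. Distance in frame 2: 5.2.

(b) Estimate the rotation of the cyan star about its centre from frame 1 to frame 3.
31° clockwise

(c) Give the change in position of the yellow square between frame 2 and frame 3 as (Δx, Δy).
(-2.1, 0.3)

The yellow square was at (5.2, 1.0) in frame 2 and (3.1, 1.3) in frame 3.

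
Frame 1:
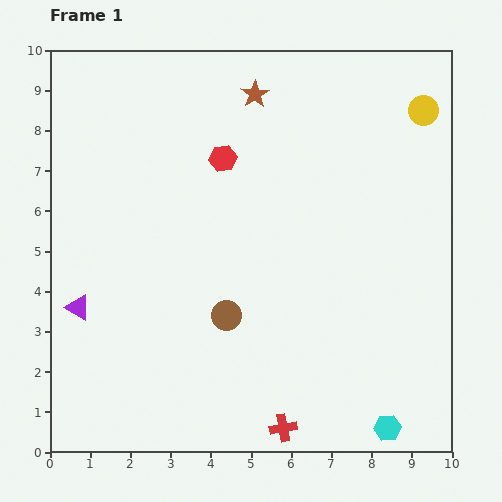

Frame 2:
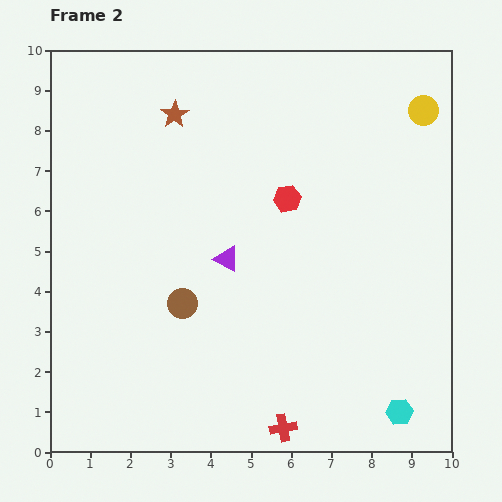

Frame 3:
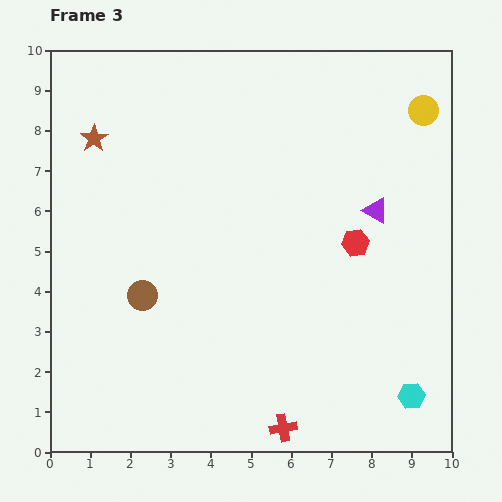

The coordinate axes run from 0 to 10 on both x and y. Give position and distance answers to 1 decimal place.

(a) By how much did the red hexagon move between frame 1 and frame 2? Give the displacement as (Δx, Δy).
(1.6, -1.0)

The red hexagon was at (4.3, 7.3) in frame 1 and (5.9, 6.3) in frame 2.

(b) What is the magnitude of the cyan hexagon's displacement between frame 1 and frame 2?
0.5

The cyan hexagon moved from (8.4, 0.6) to (8.7, 1.0), a distance of √(0.3² + 0.4²) ≈ 0.5.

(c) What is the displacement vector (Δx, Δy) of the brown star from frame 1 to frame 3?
(-4.0, -1.1)

The brown star was at (5.1, 8.9) in frame 1 and (1.1, 7.8) in frame 3.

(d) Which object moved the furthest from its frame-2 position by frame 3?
the purple triangle

(moved 3.9; next 2.1)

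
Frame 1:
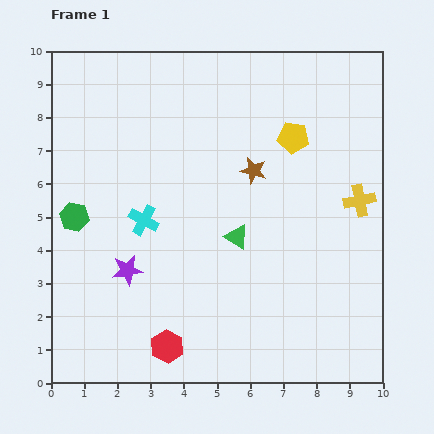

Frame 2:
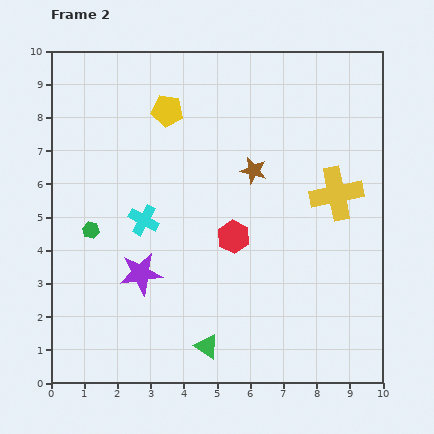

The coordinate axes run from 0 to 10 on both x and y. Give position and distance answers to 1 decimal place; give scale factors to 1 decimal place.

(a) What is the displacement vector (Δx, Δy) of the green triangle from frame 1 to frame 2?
(-0.9, -3.3)

The green triangle was at (5.6, 4.4) in frame 1 and (4.7, 1.1) in frame 2.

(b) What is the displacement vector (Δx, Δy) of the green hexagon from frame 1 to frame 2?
(0.5, -0.4)

The green hexagon was at (0.7, 5.0) in frame 1 and (1.2, 4.6) in frame 2.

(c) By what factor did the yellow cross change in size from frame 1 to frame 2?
1.7×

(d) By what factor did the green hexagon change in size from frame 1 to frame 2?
0.6×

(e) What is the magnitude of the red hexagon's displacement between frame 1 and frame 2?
3.9

The red hexagon moved from (3.5, 1.1) to (5.5, 4.4), a distance of √(2.0² + 3.3²) ≈ 3.9.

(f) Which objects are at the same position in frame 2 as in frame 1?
the cyan cross, the brown star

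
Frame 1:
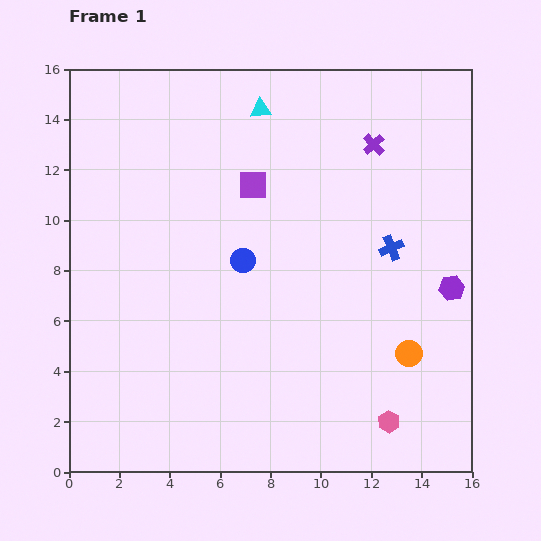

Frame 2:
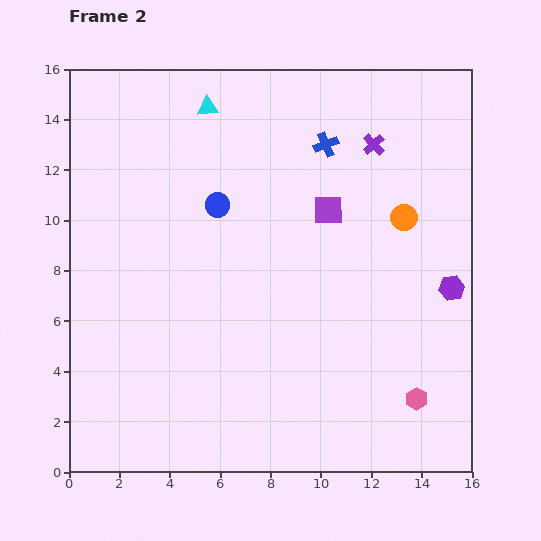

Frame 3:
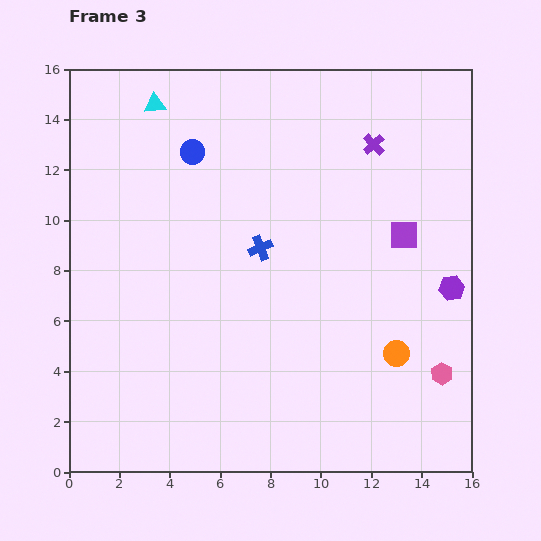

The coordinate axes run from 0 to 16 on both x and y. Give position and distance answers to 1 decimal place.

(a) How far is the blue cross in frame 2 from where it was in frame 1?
4.9

The blue cross moved from (12.8, 8.9) to (10.2, 13.0), a distance of √(2.6² + 4.1²) ≈ 4.9.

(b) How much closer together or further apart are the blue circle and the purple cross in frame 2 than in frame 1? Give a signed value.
-0.3

Distance in frame 1: 6.9. Distance in frame 2: 6.6.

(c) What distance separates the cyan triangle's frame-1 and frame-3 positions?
4.2

The cyan triangle moved from (7.6, 14.4) to (3.4, 14.6), a distance of √(4.2² + 0.2²) ≈ 4.2.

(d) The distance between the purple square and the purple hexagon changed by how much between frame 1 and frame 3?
-6.1

Distance in frame 1: 8.9. Distance in frame 3: 2.8.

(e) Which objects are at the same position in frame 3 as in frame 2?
the purple cross, the purple hexagon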